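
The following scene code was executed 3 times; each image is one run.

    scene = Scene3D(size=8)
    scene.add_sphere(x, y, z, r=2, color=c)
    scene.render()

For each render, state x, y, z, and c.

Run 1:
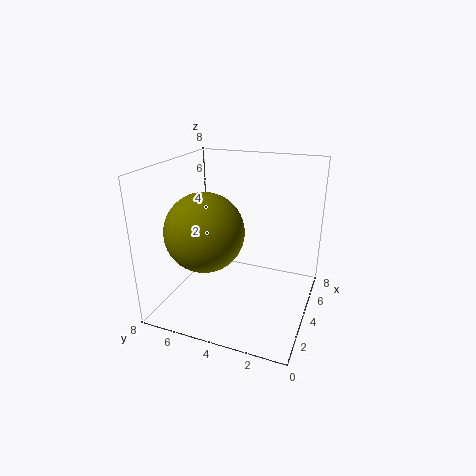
x = 2
y = 5
z = 5
c = 'olive'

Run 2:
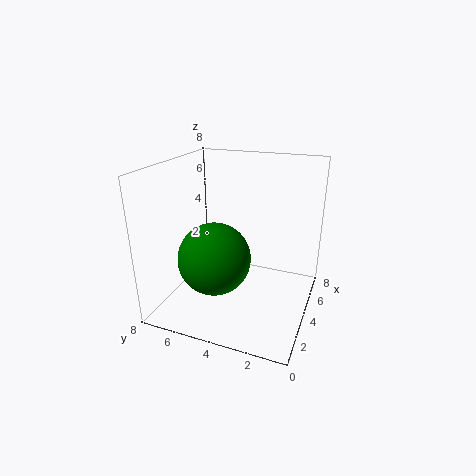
x = 3
y = 5
z = 3
c = 'green'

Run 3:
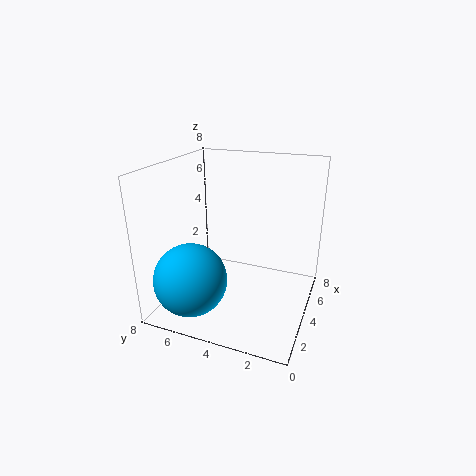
x = 2
y = 6
z = 2
c = 'deepskyblue'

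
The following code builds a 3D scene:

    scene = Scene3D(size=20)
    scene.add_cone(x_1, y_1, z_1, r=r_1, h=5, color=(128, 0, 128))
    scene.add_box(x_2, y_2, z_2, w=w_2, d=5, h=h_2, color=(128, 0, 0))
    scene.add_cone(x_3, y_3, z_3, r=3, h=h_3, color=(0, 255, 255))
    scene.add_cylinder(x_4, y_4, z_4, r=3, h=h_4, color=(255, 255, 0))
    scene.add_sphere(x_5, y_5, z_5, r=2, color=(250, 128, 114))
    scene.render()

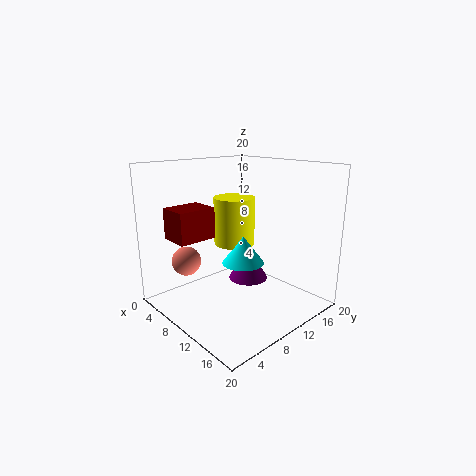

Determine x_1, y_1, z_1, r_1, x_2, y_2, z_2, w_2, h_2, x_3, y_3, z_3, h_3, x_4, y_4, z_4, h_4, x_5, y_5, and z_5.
x_1 = 8, y_1 = 14, z_1 = 2, r_1 = 3, x_2 = 6, y_2 = 1, z_2 = 11, w_2 = 4, h_2 = 4, x_3 = 10, y_3 = 11, z_3 = 6, h_3 = 4, x_4 = 7, y_4 = 12, z_4 = 8, h_4 = 7, x_5 = 6, y_5 = 4, z_5 = 7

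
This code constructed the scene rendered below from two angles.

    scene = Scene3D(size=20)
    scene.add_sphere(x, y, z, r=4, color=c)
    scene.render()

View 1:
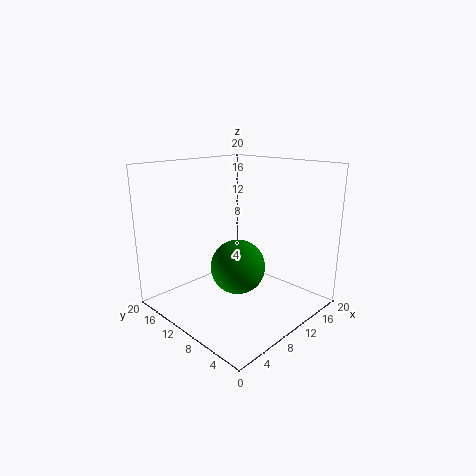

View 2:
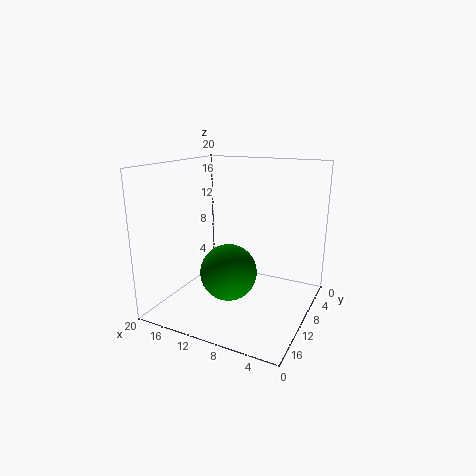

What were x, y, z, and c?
x = 11
y = 11
z = 5
c = 'green'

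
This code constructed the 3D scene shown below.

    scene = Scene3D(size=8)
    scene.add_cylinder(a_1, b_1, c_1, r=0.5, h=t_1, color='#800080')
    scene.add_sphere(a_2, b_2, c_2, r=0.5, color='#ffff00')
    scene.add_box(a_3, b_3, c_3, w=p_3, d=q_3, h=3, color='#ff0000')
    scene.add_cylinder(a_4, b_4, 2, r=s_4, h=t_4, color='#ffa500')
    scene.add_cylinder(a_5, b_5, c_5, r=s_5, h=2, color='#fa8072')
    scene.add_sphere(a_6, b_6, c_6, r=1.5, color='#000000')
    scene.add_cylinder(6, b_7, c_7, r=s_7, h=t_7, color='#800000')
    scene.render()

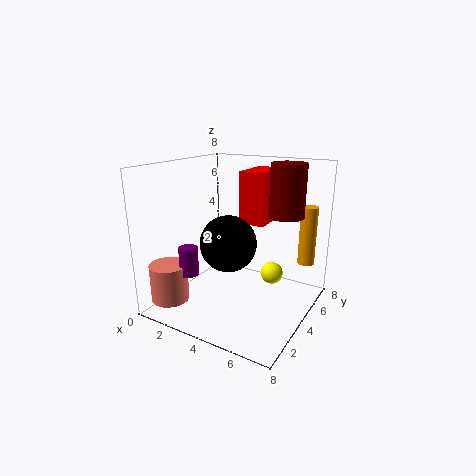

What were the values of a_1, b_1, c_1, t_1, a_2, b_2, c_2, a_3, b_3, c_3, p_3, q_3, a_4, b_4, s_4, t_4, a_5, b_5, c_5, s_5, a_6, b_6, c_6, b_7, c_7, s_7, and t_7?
a_1 = 2.5; b_1 = 1.5; c_1 = 2.5; t_1 = 1.5; a_2 = 7; b_2 = 2; c_2 = 3.5; a_3 = 3.5; b_3 = 5; c_3 = 4.5; p_3 = 1.5; q_3 = 2.5; a_4 = 7; b_4 = 7; s_4 = 0.5; t_4 = 3.5; a_5 = 1.5; b_5 = 1; c_5 = 1; s_5 = 1; a_6 = 4; b_6 = 3; c_6 = 4; b_7 = 6; c_7 = 5; s_7 = 1; t_7 = 3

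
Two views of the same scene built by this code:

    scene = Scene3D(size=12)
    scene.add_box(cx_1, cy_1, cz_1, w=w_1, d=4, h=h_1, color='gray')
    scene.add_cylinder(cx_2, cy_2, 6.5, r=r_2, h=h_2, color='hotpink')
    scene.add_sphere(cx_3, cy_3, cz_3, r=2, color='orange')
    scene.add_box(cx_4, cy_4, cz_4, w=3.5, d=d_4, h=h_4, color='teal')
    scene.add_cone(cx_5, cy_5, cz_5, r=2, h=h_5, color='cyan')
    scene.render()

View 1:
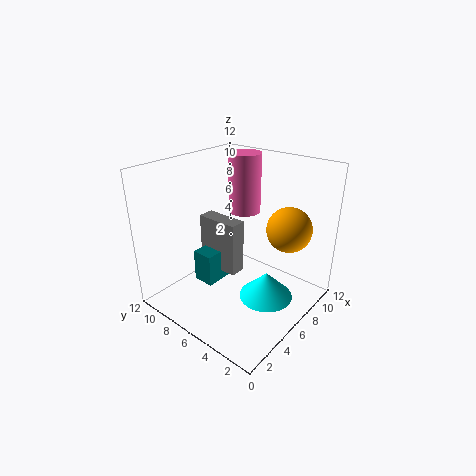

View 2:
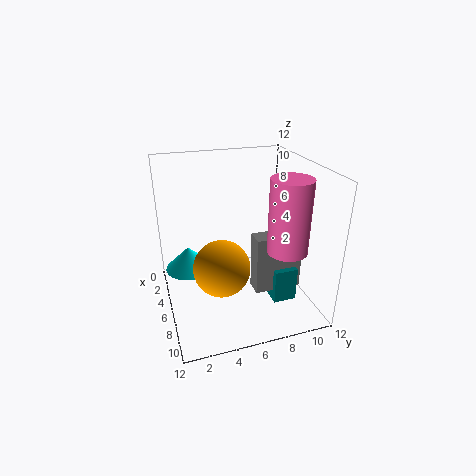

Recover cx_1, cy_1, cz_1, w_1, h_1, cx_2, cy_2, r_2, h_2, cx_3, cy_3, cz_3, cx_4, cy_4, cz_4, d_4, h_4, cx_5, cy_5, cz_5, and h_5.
cx_1 = 6.5
cy_1 = 7
cz_1 = 1.5
w_1 = 1.5
h_1 = 5
cx_2 = 10
cy_2 = 8.5
r_2 = 1.5
h_2 = 5.5
cx_3 = 10
cy_3 = 3.5
cz_3 = 6
cx_4 = 5
cy_4 = 8.5
cz_4 = 0.5
d_4 = 2
h_4 = 3
cx_5 = 4.5
cy_5 = 2
cz_5 = 3
h_5 = 2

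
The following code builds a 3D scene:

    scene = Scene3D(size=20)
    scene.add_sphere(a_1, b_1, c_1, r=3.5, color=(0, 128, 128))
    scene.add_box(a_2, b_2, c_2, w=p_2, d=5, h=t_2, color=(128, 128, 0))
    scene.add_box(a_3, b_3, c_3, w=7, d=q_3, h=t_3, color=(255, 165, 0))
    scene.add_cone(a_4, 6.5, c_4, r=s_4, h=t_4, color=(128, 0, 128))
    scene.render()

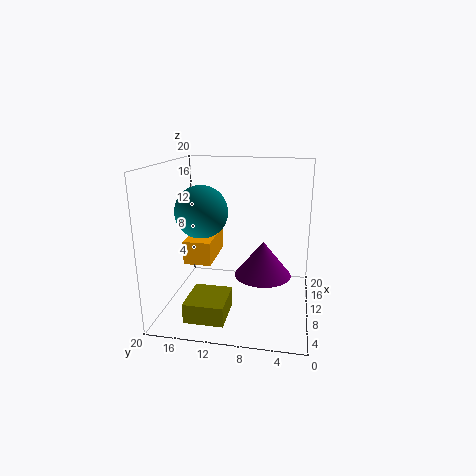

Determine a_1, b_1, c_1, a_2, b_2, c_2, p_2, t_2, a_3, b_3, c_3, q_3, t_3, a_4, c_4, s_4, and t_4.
a_1 = 8, b_1 = 14.5, c_1 = 14, a_2 = 0.5, b_2 = 10, c_2 = 2, p_2 = 5.5, t_2 = 2.5, a_3 = 4.5, b_3 = 12.5, c_3 = 8, q_3 = 3.5, t_3 = 3, a_4 = 10.5, c_4 = 4.5, s_4 = 4, t_4 = 5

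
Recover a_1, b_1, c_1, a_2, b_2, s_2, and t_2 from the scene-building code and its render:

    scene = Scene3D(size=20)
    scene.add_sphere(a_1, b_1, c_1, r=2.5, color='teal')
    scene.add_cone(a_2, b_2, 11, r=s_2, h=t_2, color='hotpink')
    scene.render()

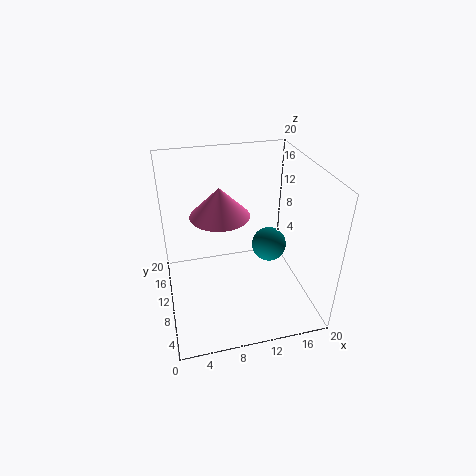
a_1 = 15; b_1 = 11; c_1 = 7.5; a_2 = 8.5; b_2 = 15; s_2 = 4.5; t_2 = 4.5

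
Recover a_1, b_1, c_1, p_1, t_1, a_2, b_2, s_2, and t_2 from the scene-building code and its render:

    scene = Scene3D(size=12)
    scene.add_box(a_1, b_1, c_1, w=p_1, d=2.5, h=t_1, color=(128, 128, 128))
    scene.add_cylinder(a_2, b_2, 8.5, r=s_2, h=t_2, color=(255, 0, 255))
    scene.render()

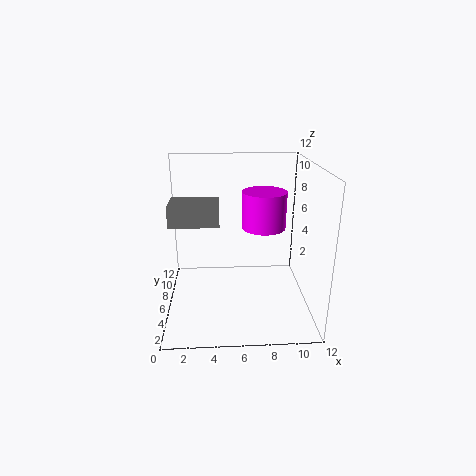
a_1 = 1
b_1 = 2
c_1 = 8.5
p_1 = 3.5
t_1 = 1.5
a_2 = 7.5
b_2 = 2
s_2 = 1.5
t_2 = 2.5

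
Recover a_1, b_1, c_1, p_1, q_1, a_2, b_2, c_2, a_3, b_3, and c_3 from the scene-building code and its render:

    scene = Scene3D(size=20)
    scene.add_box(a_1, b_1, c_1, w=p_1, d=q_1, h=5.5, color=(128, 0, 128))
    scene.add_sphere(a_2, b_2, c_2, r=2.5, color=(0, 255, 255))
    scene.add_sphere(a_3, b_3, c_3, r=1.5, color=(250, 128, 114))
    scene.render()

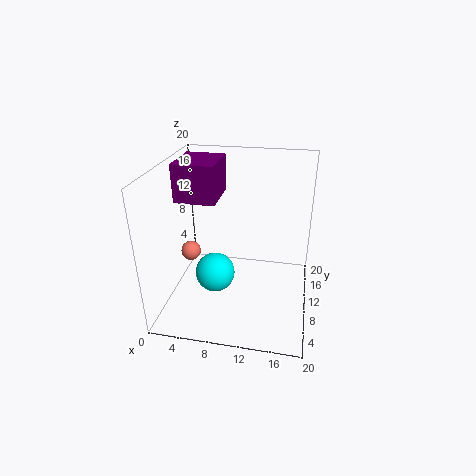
a_1 = 0.5, b_1 = 11, c_1 = 14, p_1 = 6, q_1 = 7, a_2 = 8, b_2 = 5, c_2 = 7.5, a_3 = 2, b_3 = 12.5, c_3 = 5.5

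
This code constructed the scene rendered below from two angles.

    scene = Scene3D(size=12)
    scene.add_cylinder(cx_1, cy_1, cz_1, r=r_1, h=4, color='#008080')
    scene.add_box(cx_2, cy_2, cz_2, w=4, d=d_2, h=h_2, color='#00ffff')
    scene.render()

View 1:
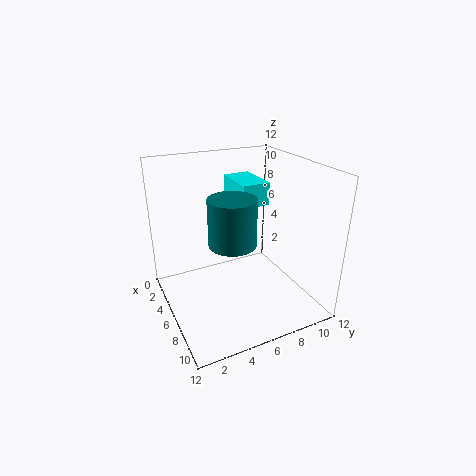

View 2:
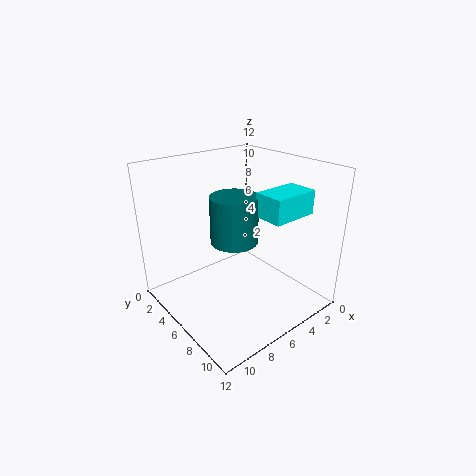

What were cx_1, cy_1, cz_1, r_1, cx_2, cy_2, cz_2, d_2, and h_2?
cx_1 = 6, cy_1 = 5.5, cz_1 = 5.5, r_1 = 2, cx_2 = 1, cy_2 = 7, cz_2 = 8, d_2 = 2.5, h_2 = 2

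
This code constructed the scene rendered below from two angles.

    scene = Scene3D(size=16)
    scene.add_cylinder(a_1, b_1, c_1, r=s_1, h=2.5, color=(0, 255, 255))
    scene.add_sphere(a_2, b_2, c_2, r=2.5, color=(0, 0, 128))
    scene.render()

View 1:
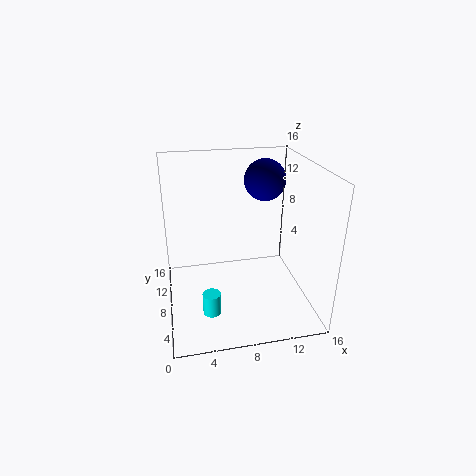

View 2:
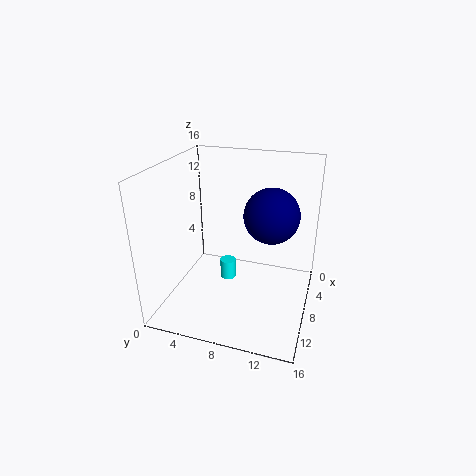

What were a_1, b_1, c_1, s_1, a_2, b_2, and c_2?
a_1 = 4.5; b_1 = 5.5; c_1 = 0.25; s_1 = 1; a_2 = 12.25; b_2 = 12.5; c_2 = 13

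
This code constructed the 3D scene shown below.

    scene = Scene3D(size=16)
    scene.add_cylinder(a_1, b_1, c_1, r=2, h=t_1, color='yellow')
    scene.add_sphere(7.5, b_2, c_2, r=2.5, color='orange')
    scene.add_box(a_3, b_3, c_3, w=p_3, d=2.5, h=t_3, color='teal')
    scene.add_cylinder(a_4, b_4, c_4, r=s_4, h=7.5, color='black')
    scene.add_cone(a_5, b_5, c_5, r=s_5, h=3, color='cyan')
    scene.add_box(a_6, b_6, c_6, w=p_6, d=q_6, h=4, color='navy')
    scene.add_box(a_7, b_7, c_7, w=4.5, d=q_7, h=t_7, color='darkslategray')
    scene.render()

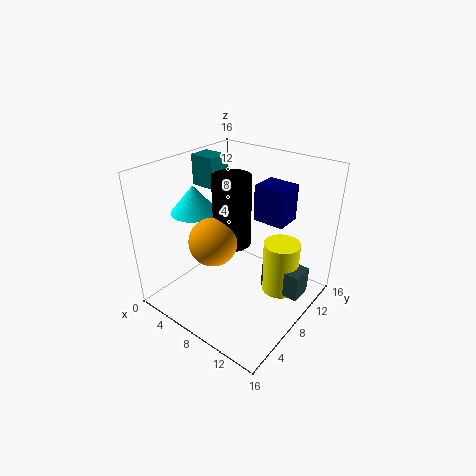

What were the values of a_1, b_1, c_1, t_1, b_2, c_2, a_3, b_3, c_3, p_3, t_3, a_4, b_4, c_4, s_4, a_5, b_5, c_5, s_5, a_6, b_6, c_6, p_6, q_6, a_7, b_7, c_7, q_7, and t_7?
a_1 = 12.5; b_1 = 10; c_1 = 2; t_1 = 6; b_2 = 4.5; c_2 = 9; a_3 = 1; b_3 = 8.5; c_3 = 12.5; p_3 = 3; t_3 = 3.5; a_4 = 8; b_4 = 7; c_4 = 8; s_4 = 2; a_5 = 4; b_5 = 5.5; c_5 = 11; s_5 = 2.5; a_6 = 9; b_6 = 9.5; c_6 = 10; p_6 = 3.5; q_6 = 3; a_7 = 11; b_7 = 8.5; c_7 = 2.5; q_7 = 2.5; t_7 = 3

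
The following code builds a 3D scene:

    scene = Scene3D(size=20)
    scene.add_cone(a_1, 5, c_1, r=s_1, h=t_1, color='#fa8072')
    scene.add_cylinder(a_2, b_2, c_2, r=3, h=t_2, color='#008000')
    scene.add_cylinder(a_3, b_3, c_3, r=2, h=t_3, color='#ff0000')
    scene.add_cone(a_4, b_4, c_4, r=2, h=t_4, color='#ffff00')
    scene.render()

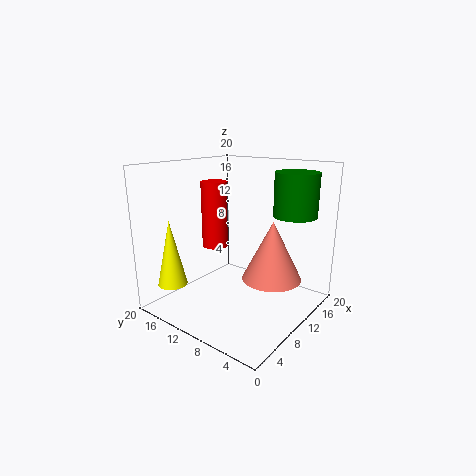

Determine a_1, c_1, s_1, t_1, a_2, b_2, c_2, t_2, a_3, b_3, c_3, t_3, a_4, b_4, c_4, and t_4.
a_1 = 11; c_1 = 5; s_1 = 4; t_1 = 8; a_2 = 15; b_2 = 4; c_2 = 13; t_2 = 6; a_3 = 12; b_3 = 16; c_3 = 7; t_3 = 10; a_4 = 3; b_4 = 16; c_4 = 4; t_4 = 9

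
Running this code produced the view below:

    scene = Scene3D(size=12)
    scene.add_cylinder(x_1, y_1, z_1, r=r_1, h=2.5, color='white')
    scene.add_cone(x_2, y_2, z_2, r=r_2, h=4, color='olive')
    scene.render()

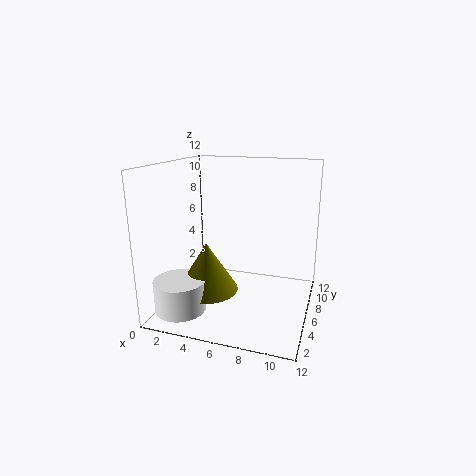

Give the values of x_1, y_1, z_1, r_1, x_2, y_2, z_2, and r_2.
x_1 = 2.5
y_1 = 2
z_1 = 1
r_1 = 2
x_2 = 4
y_2 = 4
z_2 = 2
r_2 = 2.5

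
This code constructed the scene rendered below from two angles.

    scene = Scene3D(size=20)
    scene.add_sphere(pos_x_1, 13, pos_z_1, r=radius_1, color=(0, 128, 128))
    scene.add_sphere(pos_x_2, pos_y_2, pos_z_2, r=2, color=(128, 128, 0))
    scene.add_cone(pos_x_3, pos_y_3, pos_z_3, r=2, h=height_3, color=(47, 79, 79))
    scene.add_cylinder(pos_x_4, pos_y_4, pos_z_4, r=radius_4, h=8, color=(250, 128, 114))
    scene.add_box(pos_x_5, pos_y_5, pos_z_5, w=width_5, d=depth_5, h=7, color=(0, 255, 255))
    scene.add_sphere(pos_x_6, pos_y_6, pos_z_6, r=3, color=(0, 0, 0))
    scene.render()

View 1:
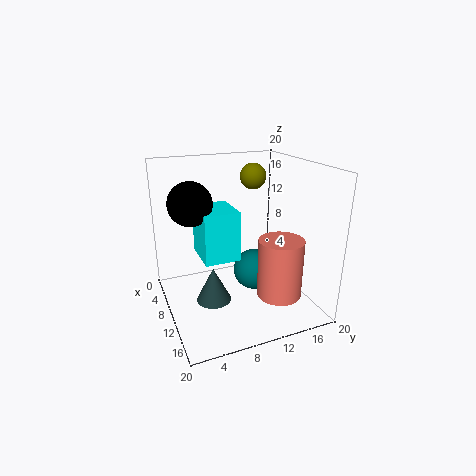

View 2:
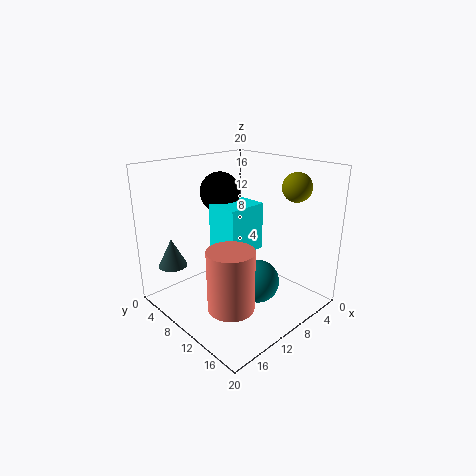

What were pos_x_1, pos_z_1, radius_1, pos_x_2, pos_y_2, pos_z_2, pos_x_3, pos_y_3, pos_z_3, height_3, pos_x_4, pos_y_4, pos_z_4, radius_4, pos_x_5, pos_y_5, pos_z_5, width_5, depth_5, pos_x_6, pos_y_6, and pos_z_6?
pos_x_1 = 9
pos_z_1 = 4
radius_1 = 3
pos_x_2 = 4
pos_y_2 = 15
pos_z_2 = 17
pos_x_3 = 17
pos_y_3 = 4
pos_z_3 = 6
height_3 = 4
pos_x_4 = 15
pos_y_4 = 14
pos_z_4 = 3
radius_4 = 3
pos_x_5 = 5
pos_y_5 = 5
pos_z_5 = 7
width_5 = 6
depth_5 = 5
pos_x_6 = 8
pos_y_6 = 4
pos_z_6 = 15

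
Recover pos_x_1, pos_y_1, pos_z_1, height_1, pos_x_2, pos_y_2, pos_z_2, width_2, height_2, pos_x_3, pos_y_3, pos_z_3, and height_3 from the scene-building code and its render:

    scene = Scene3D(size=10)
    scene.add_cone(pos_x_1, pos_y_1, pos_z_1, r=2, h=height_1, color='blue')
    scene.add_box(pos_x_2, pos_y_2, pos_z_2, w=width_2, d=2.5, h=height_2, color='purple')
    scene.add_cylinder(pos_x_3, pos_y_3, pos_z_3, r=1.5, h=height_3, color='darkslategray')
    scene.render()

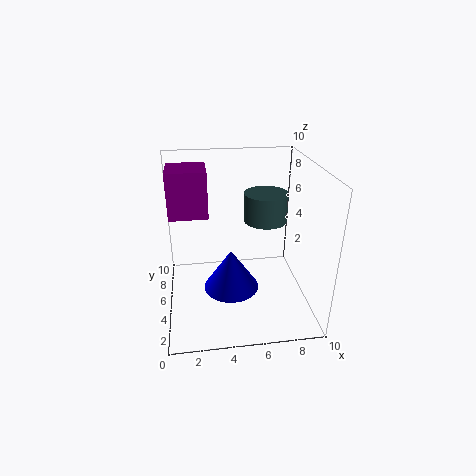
pos_x_1 = 4.5
pos_y_1 = 5
pos_z_1 = 1
height_1 = 3
pos_x_2 = 0.5
pos_y_2 = 4
pos_z_2 = 7
width_2 = 2.5
height_2 = 3
pos_x_3 = 7
pos_y_3 = 5.5
pos_z_3 = 6
height_3 = 2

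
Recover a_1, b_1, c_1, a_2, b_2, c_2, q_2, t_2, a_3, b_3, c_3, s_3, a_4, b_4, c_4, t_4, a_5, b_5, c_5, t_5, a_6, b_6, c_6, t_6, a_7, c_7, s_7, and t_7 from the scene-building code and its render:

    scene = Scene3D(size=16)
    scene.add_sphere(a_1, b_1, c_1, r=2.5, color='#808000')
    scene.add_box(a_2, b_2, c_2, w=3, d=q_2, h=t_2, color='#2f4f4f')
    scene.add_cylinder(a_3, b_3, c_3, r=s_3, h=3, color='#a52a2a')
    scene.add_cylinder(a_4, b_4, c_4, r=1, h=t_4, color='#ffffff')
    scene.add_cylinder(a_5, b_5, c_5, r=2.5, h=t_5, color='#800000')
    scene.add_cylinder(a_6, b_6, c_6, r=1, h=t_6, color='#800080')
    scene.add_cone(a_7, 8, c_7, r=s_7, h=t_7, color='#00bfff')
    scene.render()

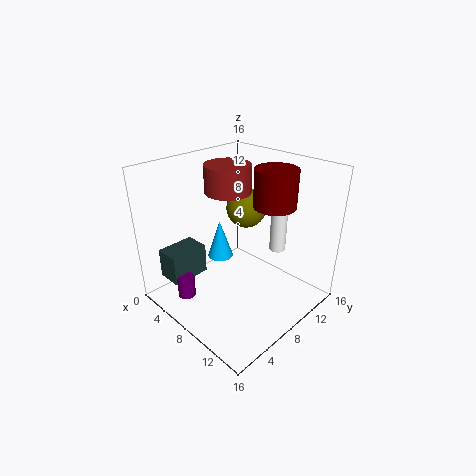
a_1 = 4.5, b_1 = 13, c_1 = 9, a_2 = 1, b_2 = 2, c_2 = 2.5, q_2 = 4.5, t_2 = 3.5, a_3 = 6.5, b_3 = 8, c_3 = 13, s_3 = 2.5, a_4 = 9, b_4 = 14, c_4 = 4.5, t_4 = 7, a_5 = 9, b_5 = 13, c_5 = 10.5, t_5 = 4.5, a_6 = 4.5, b_6 = 3, c_6 = 1, t_6 = 2.5, a_7 = 5, c_7 = 4.5, s_7 = 1.5, t_7 = 4.5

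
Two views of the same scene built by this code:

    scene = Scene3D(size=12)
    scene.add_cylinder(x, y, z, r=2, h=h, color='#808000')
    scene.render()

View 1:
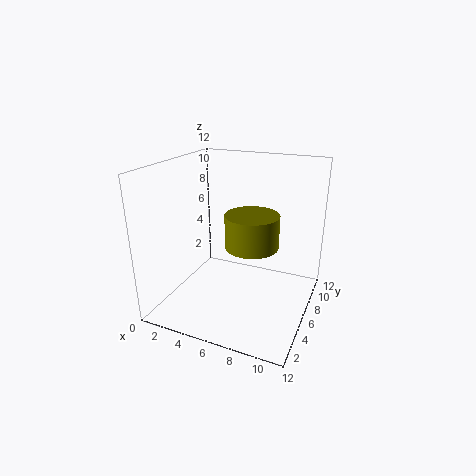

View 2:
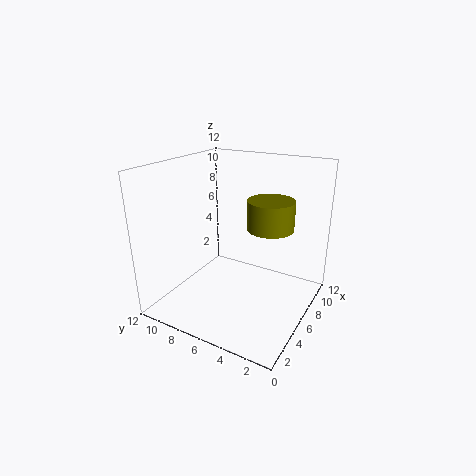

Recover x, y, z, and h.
x = 8
y = 4
z = 6.5
h = 2.5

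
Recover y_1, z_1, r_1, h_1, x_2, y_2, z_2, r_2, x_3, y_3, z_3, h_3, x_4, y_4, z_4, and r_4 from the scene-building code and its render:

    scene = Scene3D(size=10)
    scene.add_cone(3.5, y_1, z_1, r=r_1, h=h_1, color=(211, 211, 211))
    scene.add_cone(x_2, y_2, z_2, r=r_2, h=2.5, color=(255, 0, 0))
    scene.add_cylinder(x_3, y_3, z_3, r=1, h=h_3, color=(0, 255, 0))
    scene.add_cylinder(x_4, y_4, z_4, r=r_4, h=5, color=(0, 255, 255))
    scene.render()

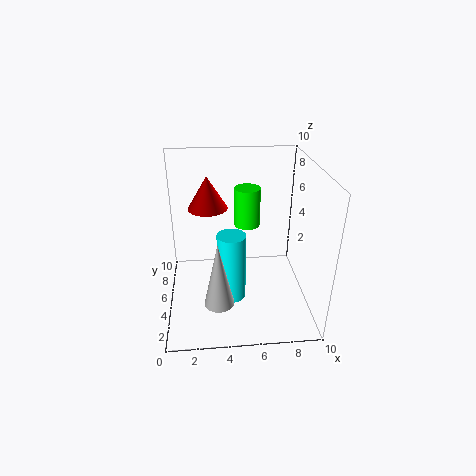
y_1 = 2.5, z_1 = 1.5, r_1 = 1, h_1 = 4.5, x_2 = 3, y_2 = 8, z_2 = 6, r_2 = 1.5, x_3 = 6, y_3 = 8, z_3 = 4.5, h_3 = 3, x_4 = 4.5, y_4 = 4.5, z_4 = 0.5, r_4 = 1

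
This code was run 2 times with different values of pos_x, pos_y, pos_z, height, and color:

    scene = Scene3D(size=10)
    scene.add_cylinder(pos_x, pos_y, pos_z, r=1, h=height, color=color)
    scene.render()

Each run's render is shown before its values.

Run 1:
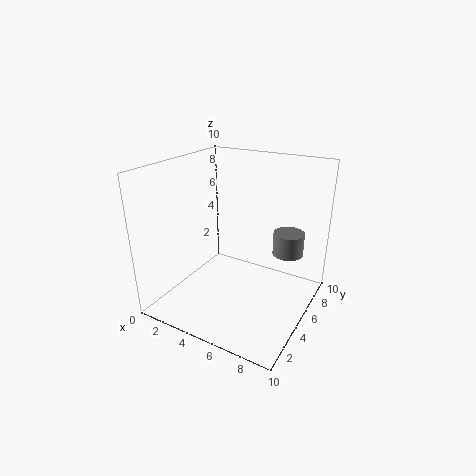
pos_x = 8.5; pos_y = 5.5; pos_z = 4.5; height = 1.5; color = 'gray'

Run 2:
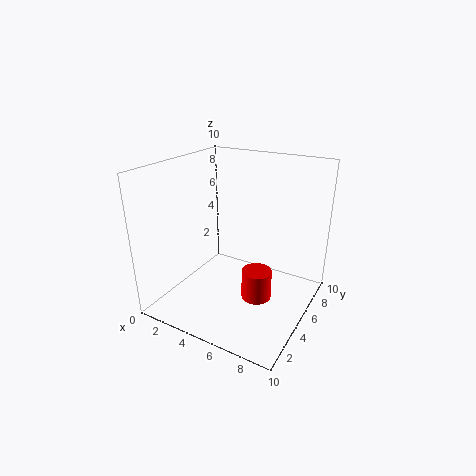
pos_x = 7; pos_y = 4; pos_z = 1.5; height = 2; color = 'red'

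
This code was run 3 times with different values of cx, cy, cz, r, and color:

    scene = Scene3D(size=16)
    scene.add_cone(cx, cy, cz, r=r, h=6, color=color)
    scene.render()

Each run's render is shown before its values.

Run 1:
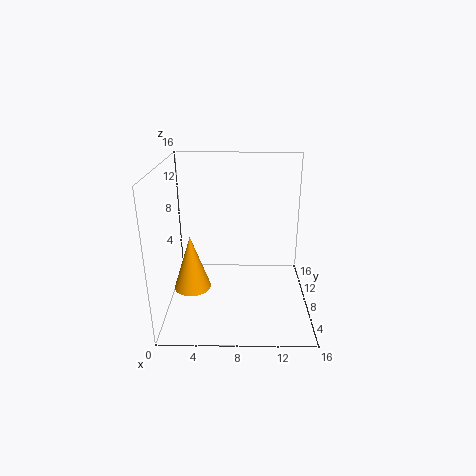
cx = 3; cy = 6; cz = 3; r = 2; color = 'orange'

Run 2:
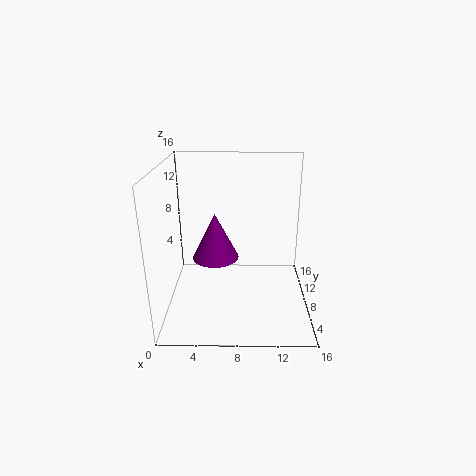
cx = 5; cy = 13; cz = 3; r = 3; color = 'purple'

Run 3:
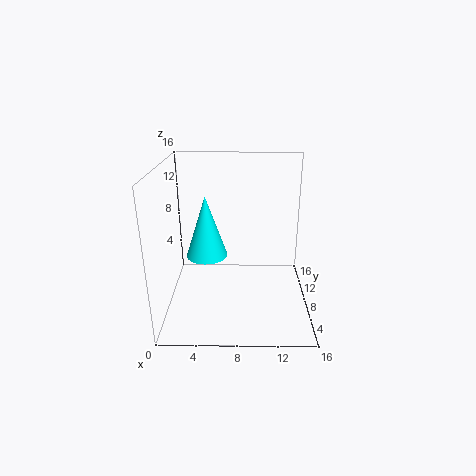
cx = 5; cy = 4; cz = 8; r = 2; color = 'cyan'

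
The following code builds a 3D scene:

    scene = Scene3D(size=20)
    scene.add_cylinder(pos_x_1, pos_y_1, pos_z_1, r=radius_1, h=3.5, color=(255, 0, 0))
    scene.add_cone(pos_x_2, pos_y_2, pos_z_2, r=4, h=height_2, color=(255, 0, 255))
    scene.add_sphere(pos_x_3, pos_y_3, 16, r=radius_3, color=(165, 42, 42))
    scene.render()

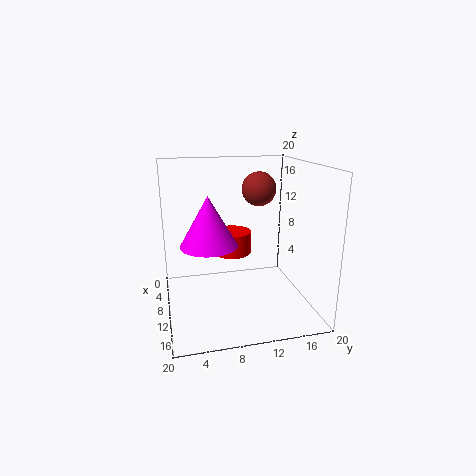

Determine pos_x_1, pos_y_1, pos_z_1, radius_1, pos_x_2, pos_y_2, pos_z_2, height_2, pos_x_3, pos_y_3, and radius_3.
pos_x_1 = 4, pos_y_1 = 10.5, pos_z_1 = 5.5, radius_1 = 3, pos_x_2 = 9.5, pos_y_2 = 6, pos_z_2 = 9, height_2 = 7, pos_x_3 = 6.5, pos_y_3 = 14, radius_3 = 2.5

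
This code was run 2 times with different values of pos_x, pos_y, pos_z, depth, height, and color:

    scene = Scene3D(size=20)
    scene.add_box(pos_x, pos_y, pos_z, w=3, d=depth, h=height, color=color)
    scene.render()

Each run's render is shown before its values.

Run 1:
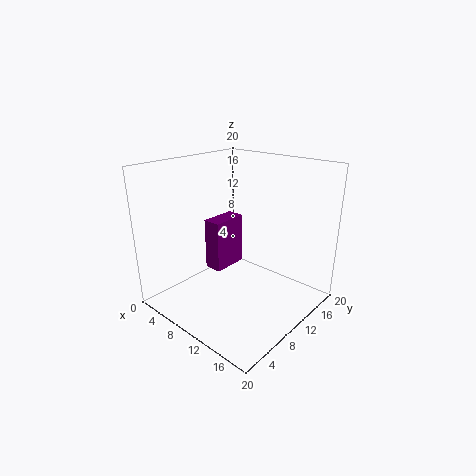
pos_x = 0.5
pos_y = 12.5
pos_z = 1
depth = 6
height = 8.5
color = 'purple'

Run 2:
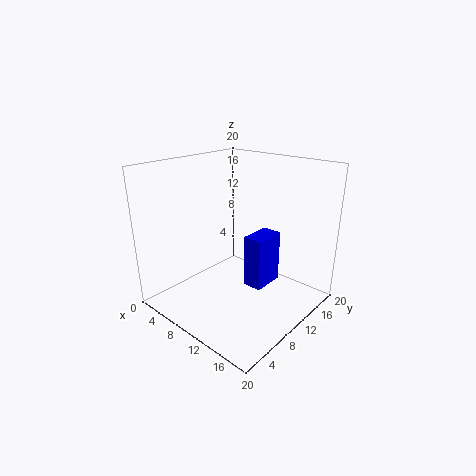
pos_x = 9
pos_y = 12.5
pos_z = 1
depth = 5
height = 8
color = 'blue'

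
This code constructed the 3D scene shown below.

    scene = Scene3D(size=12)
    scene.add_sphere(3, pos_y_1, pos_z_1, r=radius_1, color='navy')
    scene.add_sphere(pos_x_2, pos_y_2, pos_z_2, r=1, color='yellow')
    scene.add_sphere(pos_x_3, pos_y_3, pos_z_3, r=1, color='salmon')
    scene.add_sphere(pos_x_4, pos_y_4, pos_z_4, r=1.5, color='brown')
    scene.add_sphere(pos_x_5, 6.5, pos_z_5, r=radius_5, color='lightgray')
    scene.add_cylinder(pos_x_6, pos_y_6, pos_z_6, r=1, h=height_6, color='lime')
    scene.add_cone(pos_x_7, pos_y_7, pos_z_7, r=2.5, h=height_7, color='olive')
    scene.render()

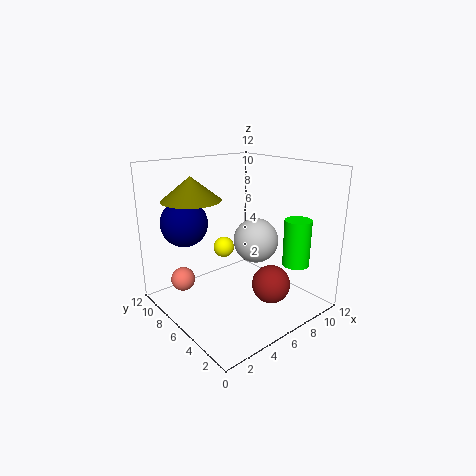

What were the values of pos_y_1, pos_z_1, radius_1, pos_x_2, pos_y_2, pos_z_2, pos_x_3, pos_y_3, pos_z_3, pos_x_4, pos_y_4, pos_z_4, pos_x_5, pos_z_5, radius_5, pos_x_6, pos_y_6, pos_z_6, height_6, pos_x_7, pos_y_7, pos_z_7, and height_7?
pos_y_1 = 9.5, pos_z_1 = 7, radius_1 = 2, pos_x_2 = 7.5, pos_y_2 = 10, pos_z_2 = 3.5, pos_x_3 = 2, pos_y_3 = 8.5, pos_z_3 = 2.5, pos_x_4 = 6.5, pos_y_4 = 2.5, pos_z_4 = 3, pos_x_5 = 8.5, pos_z_5 = 5, radius_5 = 2, pos_x_6 = 7.5, pos_y_6 = 1, pos_z_6 = 5, height_6 = 3.5, pos_x_7 = 3.5, pos_y_7 = 9, pos_z_7 = 9, height_7 = 2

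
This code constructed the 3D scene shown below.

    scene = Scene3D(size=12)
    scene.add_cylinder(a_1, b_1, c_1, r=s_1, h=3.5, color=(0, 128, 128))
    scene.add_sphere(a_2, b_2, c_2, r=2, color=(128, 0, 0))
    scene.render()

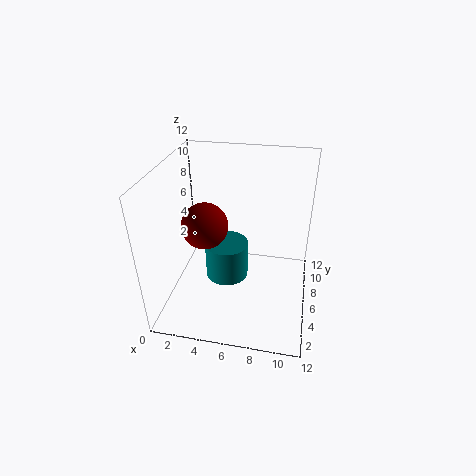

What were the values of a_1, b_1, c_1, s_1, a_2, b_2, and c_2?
a_1 = 4.5, b_1 = 8, c_1 = 0.5, s_1 = 2, a_2 = 3, b_2 = 6.5, c_2 = 6.5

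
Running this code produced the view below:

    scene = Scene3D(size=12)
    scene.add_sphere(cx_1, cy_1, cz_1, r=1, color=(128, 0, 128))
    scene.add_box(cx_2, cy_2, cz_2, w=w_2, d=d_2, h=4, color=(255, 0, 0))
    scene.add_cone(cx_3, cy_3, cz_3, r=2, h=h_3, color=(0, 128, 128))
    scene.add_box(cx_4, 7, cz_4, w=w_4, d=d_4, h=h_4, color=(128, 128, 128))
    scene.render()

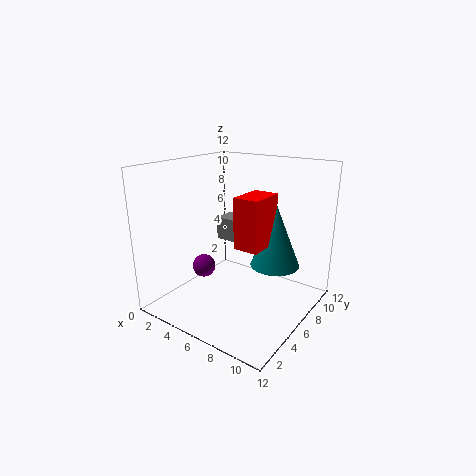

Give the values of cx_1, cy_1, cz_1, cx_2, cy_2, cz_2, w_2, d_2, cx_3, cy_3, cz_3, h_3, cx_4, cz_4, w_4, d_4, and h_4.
cx_1 = 3, cy_1 = 5, cz_1 = 3, cx_2 = 7, cy_2 = 4, cz_2 = 6, w_2 = 2, d_2 = 3, cx_3 = 9, cy_3 = 7, cz_3 = 4, h_3 = 5, cx_4 = 3, cz_4 = 5, w_4 = 3, d_4 = 2, h_4 = 2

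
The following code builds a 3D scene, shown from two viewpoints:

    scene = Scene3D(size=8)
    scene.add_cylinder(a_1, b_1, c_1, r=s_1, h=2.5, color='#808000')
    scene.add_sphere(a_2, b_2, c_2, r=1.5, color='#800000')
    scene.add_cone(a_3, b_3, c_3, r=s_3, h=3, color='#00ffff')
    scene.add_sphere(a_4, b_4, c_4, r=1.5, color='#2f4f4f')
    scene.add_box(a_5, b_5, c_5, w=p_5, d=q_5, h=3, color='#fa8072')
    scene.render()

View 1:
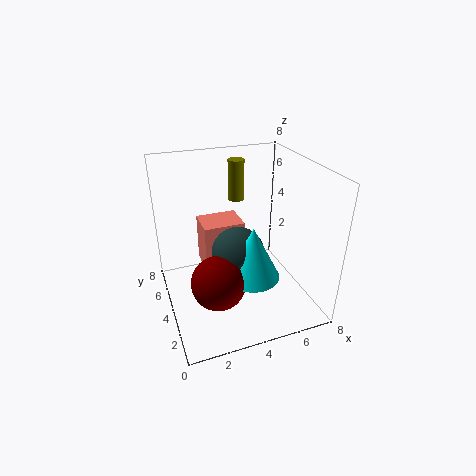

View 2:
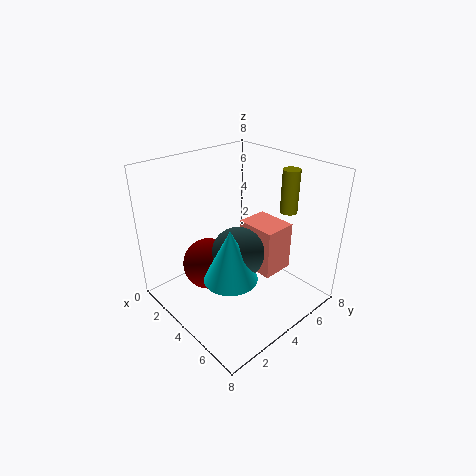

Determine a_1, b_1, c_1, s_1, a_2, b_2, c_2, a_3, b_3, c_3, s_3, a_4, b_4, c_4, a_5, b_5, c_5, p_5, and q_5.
a_1 = 5
b_1 = 7
c_1 = 5
s_1 = 0.5
a_2 = 2.5
b_2 = 3
c_2 = 2
a_3 = 4.5
b_3 = 3
c_3 = 2
s_3 = 1.5
a_4 = 4
b_4 = 4
c_4 = 3
a_5 = 2.5
b_5 = 5.5
c_5 = 1
p_5 = 2.5
q_5 = 2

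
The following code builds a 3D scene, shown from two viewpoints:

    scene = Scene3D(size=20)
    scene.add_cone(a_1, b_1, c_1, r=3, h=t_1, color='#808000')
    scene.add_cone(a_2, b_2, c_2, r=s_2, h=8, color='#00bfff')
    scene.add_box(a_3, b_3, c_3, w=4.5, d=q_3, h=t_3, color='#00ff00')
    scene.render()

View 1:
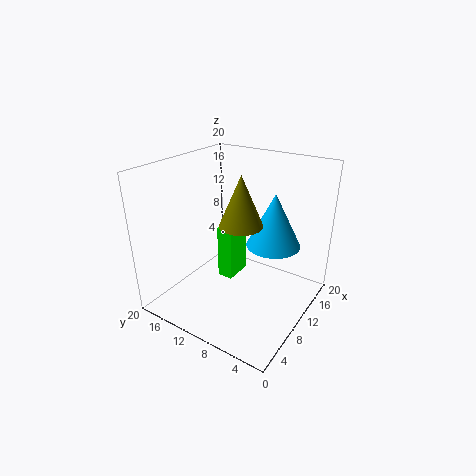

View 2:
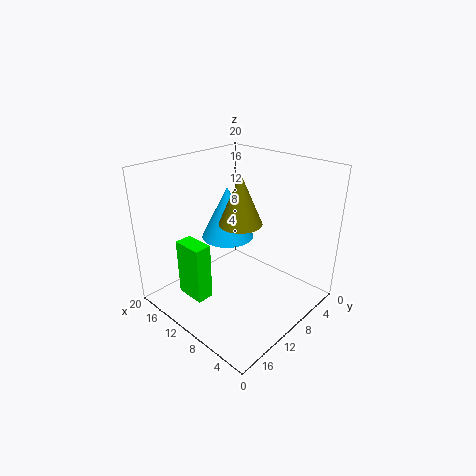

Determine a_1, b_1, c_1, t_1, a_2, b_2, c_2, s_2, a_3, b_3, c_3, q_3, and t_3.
a_1 = 10, b_1 = 9.5, c_1 = 12, t_1 = 7, a_2 = 15, b_2 = 7, c_2 = 7.5, s_2 = 4, a_3 = 12.5, b_3 = 13, c_3 = 0.5, q_3 = 2.5, t_3 = 8.5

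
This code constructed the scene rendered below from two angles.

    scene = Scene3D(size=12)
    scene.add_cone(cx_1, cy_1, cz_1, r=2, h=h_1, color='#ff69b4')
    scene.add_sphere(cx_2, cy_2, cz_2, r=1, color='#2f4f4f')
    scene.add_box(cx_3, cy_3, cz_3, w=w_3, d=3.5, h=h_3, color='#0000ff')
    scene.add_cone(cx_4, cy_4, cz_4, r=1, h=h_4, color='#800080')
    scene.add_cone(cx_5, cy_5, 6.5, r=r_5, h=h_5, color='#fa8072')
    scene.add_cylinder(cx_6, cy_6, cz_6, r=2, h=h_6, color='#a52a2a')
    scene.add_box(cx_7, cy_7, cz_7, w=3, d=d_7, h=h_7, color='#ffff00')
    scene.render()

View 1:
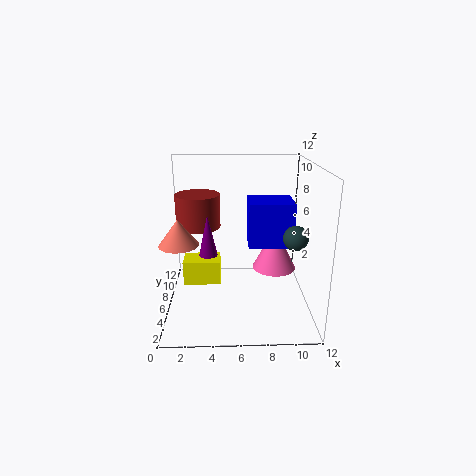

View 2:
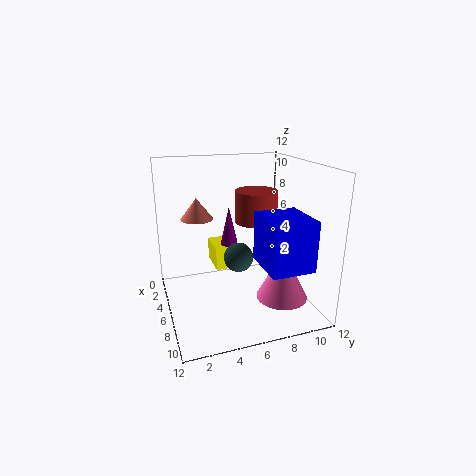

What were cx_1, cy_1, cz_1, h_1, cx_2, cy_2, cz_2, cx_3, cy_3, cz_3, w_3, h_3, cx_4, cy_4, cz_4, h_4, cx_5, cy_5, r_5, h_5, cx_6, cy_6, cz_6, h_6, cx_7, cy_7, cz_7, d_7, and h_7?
cx_1 = 9.5
cy_1 = 8.5
cz_1 = 2
h_1 = 4
cx_2 = 10.5
cy_2 = 4.5
cz_2 = 6.5
cx_3 = 7
cy_3 = 7
cz_3 = 4.5
w_3 = 4
h_3 = 4
cx_4 = 3.5
cy_4 = 6
cz_4 = 3.5
h_4 = 4.5
cx_5 = 1.5
cy_5 = 3.5
r_5 = 1.5
h_5 = 2
cx_6 = 2.5
cy_6 = 9
cz_6 = 6
h_6 = 3
cx_7 = 1.5
cy_7 = 4.5
cz_7 = 2.5
d_7 = 2
h_7 = 2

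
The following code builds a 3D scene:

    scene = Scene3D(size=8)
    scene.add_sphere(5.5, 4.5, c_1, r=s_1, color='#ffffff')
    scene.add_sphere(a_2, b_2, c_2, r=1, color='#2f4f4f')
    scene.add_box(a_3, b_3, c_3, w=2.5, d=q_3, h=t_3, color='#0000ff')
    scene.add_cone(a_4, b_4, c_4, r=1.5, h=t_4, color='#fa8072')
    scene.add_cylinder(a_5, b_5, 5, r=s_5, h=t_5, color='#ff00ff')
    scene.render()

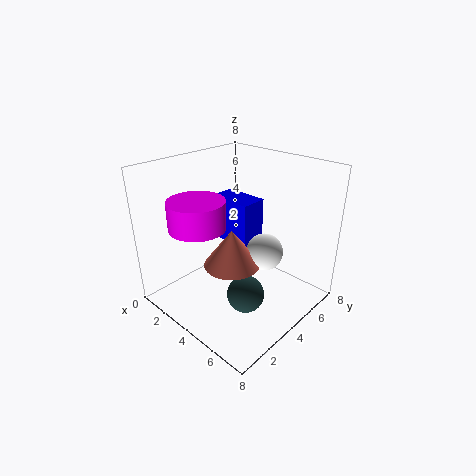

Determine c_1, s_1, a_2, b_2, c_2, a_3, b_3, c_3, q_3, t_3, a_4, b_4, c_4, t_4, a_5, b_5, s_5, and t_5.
c_1 = 3.5, s_1 = 1, a_2 = 5.5, b_2 = 3, c_2 = 1.5, a_3 = 2, b_3 = 4, c_3 = 3.5, q_3 = 1.5, t_3 = 2.5, a_4 = 4.5, b_4 = 3, c_4 = 3, t_4 = 2, a_5 = 3, b_5 = 2, s_5 = 1.5, t_5 = 1.5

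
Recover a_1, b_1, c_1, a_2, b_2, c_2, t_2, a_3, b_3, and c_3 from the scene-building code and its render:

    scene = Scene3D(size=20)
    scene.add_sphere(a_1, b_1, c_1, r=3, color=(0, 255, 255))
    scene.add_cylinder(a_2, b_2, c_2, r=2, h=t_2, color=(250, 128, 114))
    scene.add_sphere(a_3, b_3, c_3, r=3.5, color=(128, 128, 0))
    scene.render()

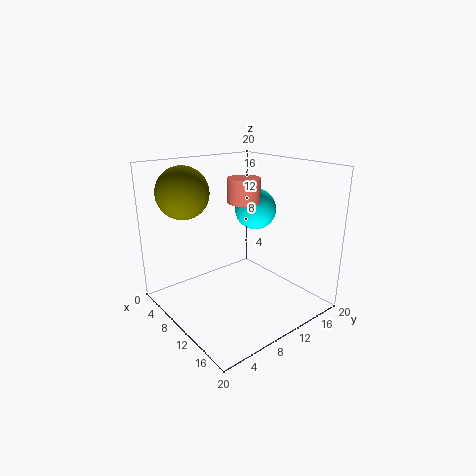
a_1 = 8.5; b_1 = 14.5; c_1 = 13; a_2 = 13; b_2 = 8.5; c_2 = 16; t_2 = 3; a_3 = 6; b_3 = 4; c_3 = 16.5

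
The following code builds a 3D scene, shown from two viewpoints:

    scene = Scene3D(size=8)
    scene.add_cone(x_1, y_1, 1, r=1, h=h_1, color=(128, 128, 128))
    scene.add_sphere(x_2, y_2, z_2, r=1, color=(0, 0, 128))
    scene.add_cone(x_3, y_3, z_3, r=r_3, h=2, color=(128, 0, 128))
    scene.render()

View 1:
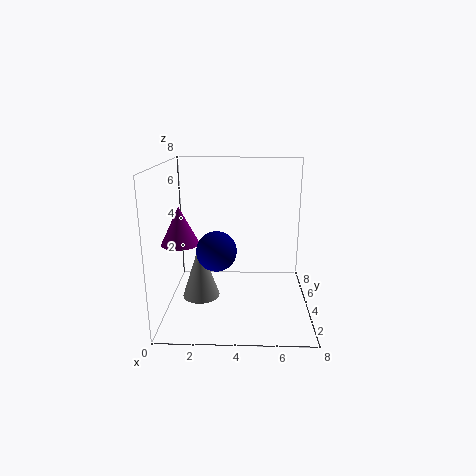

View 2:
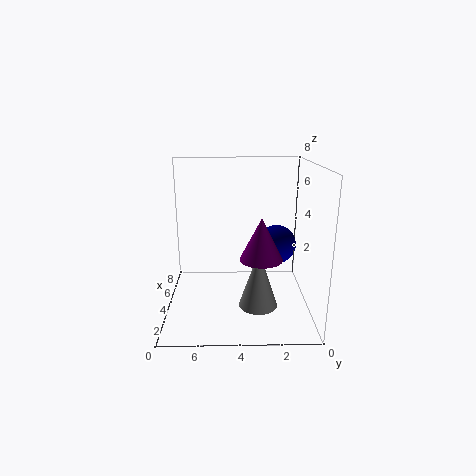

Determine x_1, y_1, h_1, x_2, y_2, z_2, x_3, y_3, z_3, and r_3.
x_1 = 2; y_1 = 3; h_1 = 3; x_2 = 3; y_2 = 2; z_2 = 4; x_3 = 1; y_3 = 3; z_3 = 4; r_3 = 1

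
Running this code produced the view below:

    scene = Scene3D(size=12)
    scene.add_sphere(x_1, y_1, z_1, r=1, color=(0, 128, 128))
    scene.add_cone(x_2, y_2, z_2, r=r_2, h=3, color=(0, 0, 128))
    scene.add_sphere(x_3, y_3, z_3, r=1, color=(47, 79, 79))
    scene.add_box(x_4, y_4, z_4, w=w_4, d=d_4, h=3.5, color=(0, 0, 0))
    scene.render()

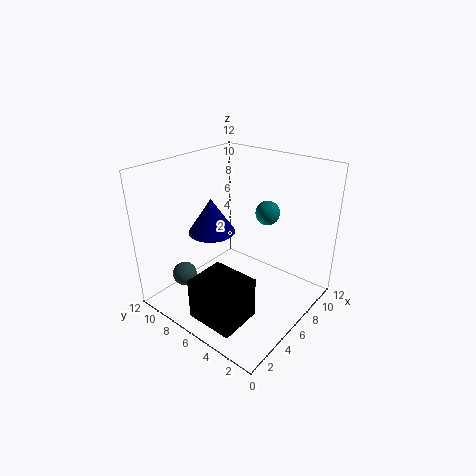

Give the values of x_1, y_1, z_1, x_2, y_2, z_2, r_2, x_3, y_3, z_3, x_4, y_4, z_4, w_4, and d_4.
x_1 = 8
y_1 = 4.5
z_1 = 8
x_2 = 5.5
y_2 = 8.5
z_2 = 6
r_2 = 2
x_3 = 2.5
y_3 = 9
z_3 = 3
x_4 = 1
y_4 = 3
z_4 = 0.5
w_4 = 3.5
d_4 = 4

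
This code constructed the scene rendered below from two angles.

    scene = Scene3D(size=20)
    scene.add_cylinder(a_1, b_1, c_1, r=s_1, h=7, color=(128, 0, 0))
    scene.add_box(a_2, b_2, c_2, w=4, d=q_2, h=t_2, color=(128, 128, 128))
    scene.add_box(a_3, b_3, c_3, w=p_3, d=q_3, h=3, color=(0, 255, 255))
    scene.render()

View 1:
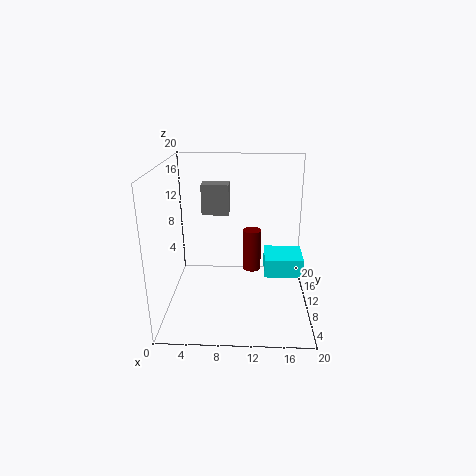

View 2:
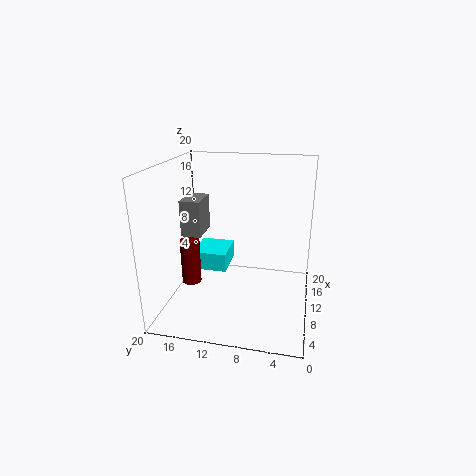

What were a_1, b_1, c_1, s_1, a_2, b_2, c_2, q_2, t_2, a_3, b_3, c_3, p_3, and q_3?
a_1 = 12; b_1 = 18; c_1 = 1; s_1 = 1.5; a_2 = 4.5; b_2 = 13.5; c_2 = 12; q_2 = 2.5; t_2 = 4.5; a_3 = 14; b_3 = 13; c_3 = 2; p_3 = 6; q_3 = 5.5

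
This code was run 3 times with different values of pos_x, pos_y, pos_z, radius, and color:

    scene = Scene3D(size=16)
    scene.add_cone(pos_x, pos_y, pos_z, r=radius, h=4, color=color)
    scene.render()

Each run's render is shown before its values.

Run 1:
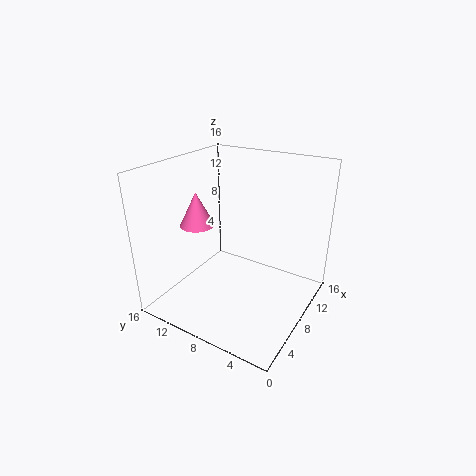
pos_x = 7.5; pos_y = 13.25; pos_z = 8.5; radius = 2; color = 'hotpink'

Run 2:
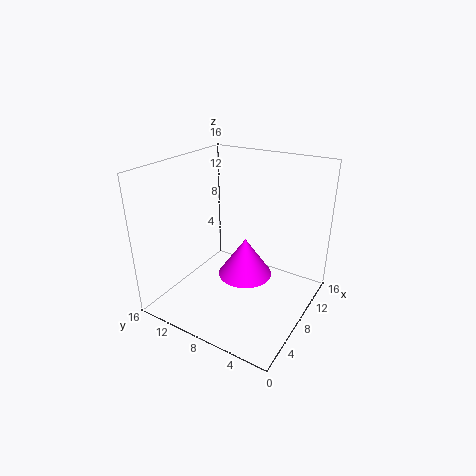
pos_x = 5.75; pos_y = 5.75; pos_z = 5.5; radius = 2.75; color = 'magenta'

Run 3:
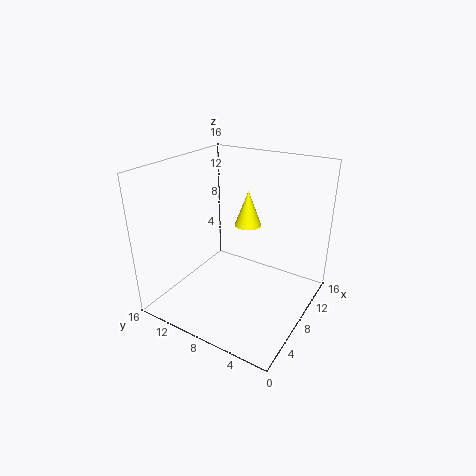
pos_x = 9.75; pos_y = 7.75; pos_z = 9; radius = 1.5; color = 'yellow'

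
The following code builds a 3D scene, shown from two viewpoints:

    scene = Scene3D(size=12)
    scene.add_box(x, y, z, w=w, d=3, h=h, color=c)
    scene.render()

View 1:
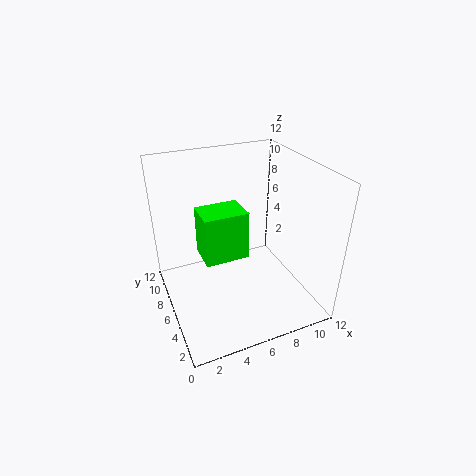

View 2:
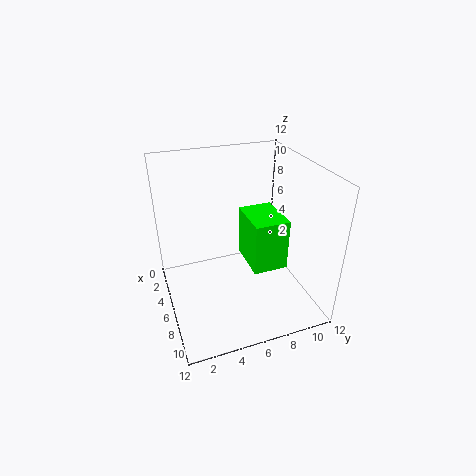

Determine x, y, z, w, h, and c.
x = 3.5
y = 7
z = 3
w = 4
h = 4.5
c = 'lime'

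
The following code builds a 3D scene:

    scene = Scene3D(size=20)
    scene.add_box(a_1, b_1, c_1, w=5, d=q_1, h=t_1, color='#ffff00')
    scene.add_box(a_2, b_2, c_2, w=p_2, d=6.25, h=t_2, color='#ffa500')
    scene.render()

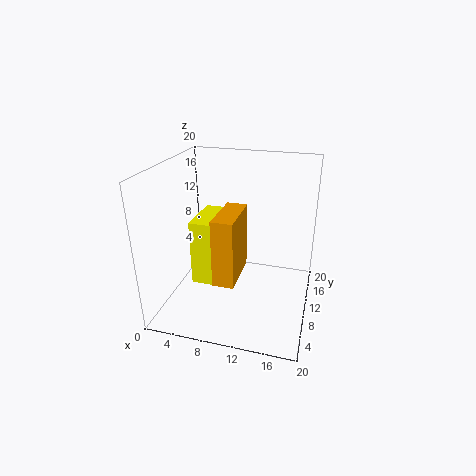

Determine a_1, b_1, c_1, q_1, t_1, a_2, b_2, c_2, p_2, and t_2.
a_1 = 5.25; b_1 = 4.5; c_1 = 5.5; q_1 = 6.5; t_1 = 8.5; a_2 = 9.5; b_2 = 0.75; c_2 = 8.25; p_2 = 2.5; t_2 = 8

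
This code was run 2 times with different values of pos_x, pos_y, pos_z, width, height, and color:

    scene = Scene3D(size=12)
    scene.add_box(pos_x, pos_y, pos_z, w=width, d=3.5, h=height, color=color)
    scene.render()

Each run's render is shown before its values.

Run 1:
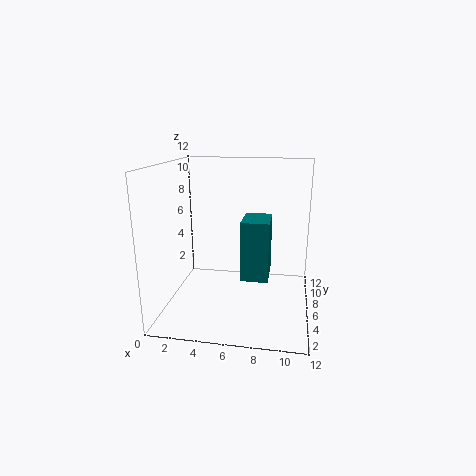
pos_x = 6; pos_y = 7; pos_z = 1.5; width = 2.5; height = 5.5; color = 'teal'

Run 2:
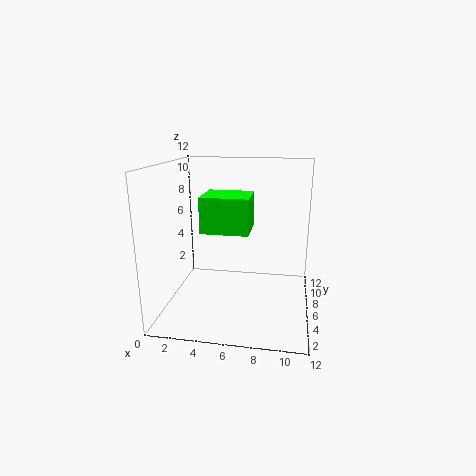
pos_x = 3; pos_y = 5; pos_z = 6.5; width = 4; height = 3; color = 'lime'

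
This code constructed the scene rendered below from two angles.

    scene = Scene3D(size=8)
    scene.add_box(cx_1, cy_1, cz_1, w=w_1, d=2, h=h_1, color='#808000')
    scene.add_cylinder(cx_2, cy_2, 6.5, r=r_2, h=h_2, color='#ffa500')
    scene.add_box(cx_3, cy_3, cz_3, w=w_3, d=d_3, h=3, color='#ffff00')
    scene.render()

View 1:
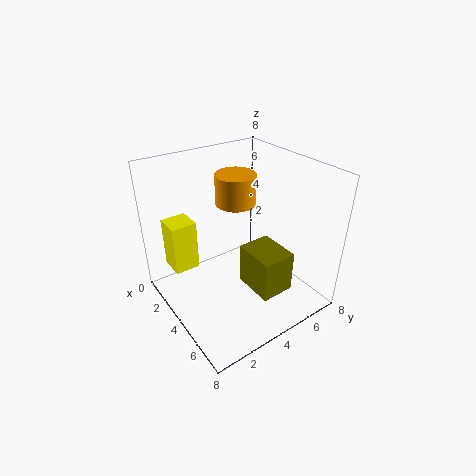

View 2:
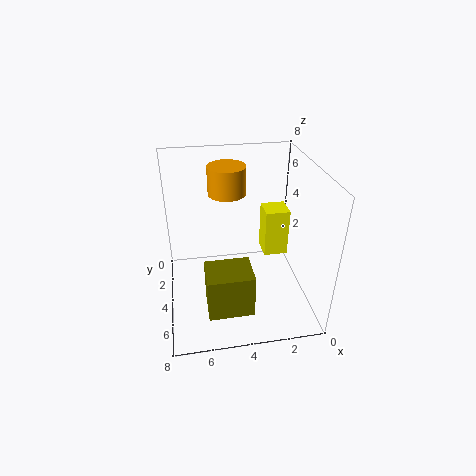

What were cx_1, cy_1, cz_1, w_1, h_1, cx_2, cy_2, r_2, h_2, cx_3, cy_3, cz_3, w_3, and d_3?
cx_1 = 3.5
cy_1 = 4.5
cz_1 = 0.5
w_1 = 2.5
h_1 = 2.5
cx_2 = 4.5
cy_2 = 3.5
r_2 = 1
h_2 = 1.5
cx_3 = 0.5
cy_3 = 1
cz_3 = 1.5
w_3 = 1.5
d_3 = 1.5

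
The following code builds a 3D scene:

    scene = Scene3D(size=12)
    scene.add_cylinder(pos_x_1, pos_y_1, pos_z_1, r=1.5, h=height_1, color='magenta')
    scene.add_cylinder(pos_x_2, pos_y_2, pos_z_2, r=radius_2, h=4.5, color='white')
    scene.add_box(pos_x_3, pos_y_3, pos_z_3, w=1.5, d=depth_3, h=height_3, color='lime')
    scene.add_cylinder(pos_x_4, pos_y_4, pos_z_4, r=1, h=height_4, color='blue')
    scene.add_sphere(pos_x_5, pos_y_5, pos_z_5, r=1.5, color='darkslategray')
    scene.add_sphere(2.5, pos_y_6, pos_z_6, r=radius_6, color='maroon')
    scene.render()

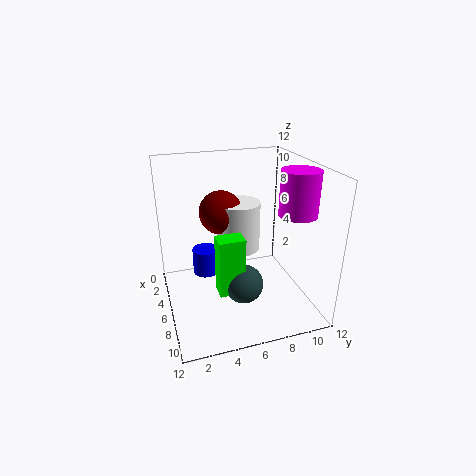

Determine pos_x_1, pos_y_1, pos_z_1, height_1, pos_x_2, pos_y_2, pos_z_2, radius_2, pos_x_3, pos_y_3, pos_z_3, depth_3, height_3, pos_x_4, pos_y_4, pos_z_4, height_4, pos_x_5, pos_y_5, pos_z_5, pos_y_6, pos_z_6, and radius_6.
pos_x_1 = 8.5; pos_y_1 = 10; pos_z_1 = 8.5; height_1 = 3.5; pos_x_2 = 3; pos_y_2 = 7; pos_z_2 = 3.5; radius_2 = 2; pos_x_3 = 8; pos_y_3 = 3.5; pos_z_3 = 3; depth_3 = 2; height_3 = 4.5; pos_x_4 = 7; pos_y_4 = 3; pos_z_4 = 4; height_4 = 2; pos_x_5 = 9; pos_y_5 = 5.5; pos_z_5 = 3.5; pos_y_6 = 5.5; pos_z_6 = 7; radius_6 = 2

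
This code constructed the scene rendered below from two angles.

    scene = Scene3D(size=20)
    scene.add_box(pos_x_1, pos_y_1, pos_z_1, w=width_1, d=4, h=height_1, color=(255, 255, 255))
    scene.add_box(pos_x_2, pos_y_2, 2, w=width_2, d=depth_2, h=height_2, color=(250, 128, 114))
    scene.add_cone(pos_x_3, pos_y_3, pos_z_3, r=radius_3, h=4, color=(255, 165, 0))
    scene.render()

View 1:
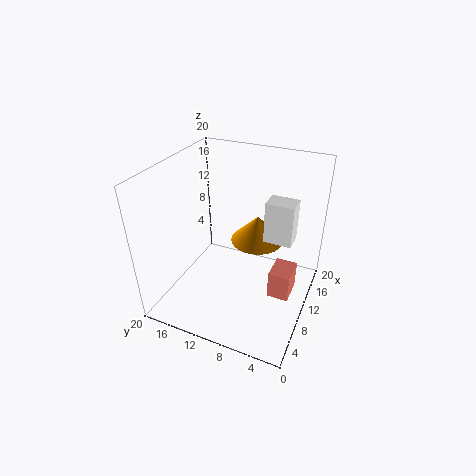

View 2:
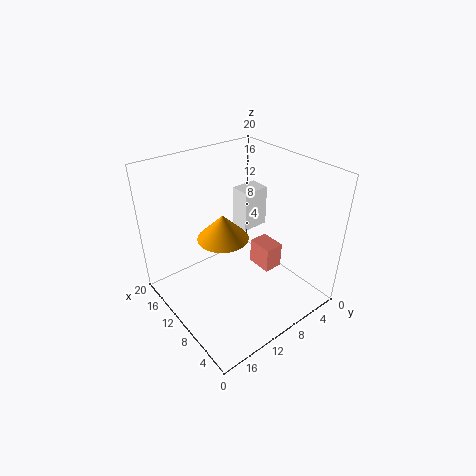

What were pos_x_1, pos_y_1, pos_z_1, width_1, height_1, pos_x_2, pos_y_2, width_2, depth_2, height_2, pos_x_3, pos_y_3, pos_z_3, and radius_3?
pos_x_1 = 12
pos_y_1 = 3
pos_z_1 = 9
width_1 = 3
height_1 = 6
pos_x_2 = 9
pos_y_2 = 2
width_2 = 4
depth_2 = 3
height_2 = 4
pos_x_3 = 15
pos_y_3 = 9
pos_z_3 = 7
radius_3 = 4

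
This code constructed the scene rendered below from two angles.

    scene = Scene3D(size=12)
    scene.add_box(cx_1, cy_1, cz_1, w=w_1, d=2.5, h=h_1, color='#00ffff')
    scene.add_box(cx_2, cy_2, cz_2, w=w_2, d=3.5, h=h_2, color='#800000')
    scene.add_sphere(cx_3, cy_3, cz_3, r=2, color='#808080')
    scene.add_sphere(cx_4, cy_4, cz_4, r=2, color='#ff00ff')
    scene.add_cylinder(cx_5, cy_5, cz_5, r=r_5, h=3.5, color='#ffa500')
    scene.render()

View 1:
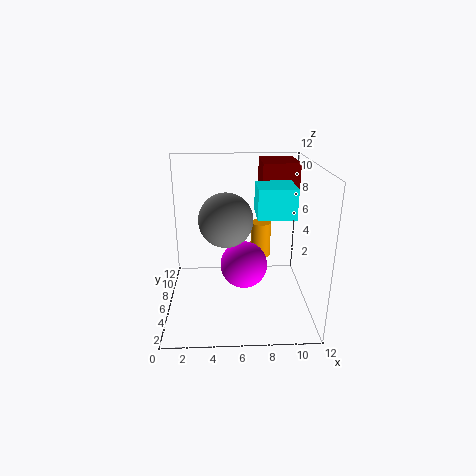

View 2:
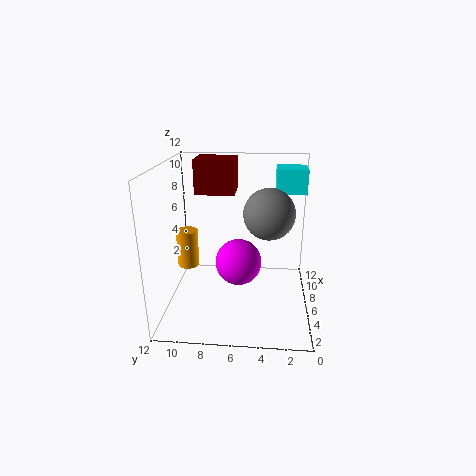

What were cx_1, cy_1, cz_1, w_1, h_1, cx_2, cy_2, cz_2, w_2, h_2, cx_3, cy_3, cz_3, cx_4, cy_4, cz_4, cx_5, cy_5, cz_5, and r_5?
cx_1 = 7; cy_1 = 0.5; cz_1 = 9.5; w_1 = 2.5; h_1 = 2; cx_2 = 8; cy_2 = 6.5; cz_2 = 9; w_2 = 3; h_2 = 3; cx_3 = 5; cy_3 = 3.5; cz_3 = 8.5; cx_4 = 6.5; cy_4 = 6; cz_4 = 3.5; cx_5 = 8.5; cy_5 = 11; cz_5 = 2; r_5 = 1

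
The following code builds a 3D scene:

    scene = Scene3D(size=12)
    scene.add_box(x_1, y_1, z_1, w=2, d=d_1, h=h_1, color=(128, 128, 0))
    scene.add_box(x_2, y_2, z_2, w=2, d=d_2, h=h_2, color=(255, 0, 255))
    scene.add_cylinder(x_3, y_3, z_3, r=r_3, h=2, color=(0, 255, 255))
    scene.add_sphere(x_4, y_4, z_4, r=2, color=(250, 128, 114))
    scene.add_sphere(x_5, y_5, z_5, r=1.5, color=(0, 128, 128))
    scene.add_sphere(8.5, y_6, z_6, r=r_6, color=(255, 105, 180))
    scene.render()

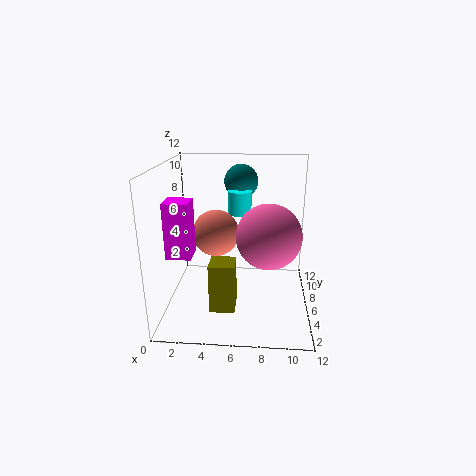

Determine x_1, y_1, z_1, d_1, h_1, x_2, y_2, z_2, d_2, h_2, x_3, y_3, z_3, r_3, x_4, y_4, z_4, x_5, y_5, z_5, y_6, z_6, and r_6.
x_1 = 4
y_1 = 2.5
z_1 = 1
d_1 = 2
h_1 = 4
x_2 = 0.5
y_2 = 3.5
z_2 = 5
d_2 = 2
h_2 = 4.5
x_3 = 6
y_3 = 8
z_3 = 7.5
r_3 = 1
x_4 = 4
y_4 = 7
z_4 = 6
x_5 = 6
y_5 = 9.5
z_5 = 10
y_6 = 4
z_6 = 7
r_6 = 2.5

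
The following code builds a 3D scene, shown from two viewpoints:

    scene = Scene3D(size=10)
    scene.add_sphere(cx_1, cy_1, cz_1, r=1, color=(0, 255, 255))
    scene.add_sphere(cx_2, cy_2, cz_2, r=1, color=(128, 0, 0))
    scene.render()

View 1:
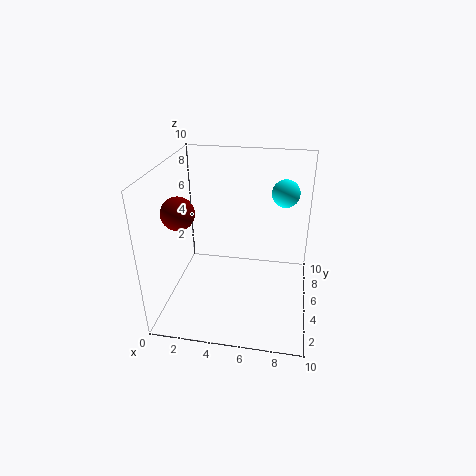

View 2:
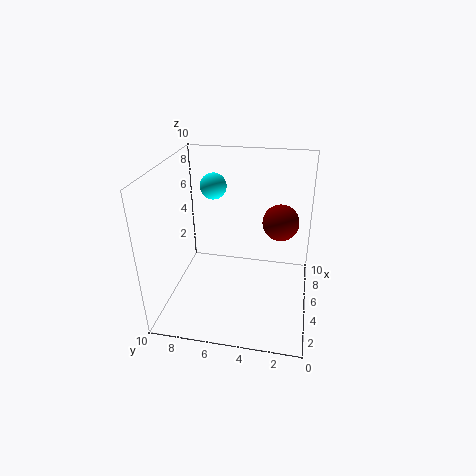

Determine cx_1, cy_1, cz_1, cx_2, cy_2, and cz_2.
cx_1 = 8
cy_1 = 7.5
cz_1 = 7.5
cx_2 = 2
cy_2 = 2
cz_2 = 8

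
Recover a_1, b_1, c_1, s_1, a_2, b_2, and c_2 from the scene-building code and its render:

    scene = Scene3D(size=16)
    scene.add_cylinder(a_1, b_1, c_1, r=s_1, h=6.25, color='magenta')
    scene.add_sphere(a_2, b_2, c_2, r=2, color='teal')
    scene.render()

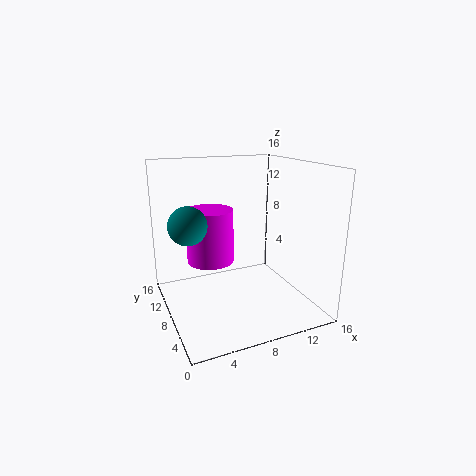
a_1 = 5.75; b_1 = 11; c_1 = 4.5; s_1 = 2.75; a_2 = 2.25; b_2 = 7.5; c_2 = 10.25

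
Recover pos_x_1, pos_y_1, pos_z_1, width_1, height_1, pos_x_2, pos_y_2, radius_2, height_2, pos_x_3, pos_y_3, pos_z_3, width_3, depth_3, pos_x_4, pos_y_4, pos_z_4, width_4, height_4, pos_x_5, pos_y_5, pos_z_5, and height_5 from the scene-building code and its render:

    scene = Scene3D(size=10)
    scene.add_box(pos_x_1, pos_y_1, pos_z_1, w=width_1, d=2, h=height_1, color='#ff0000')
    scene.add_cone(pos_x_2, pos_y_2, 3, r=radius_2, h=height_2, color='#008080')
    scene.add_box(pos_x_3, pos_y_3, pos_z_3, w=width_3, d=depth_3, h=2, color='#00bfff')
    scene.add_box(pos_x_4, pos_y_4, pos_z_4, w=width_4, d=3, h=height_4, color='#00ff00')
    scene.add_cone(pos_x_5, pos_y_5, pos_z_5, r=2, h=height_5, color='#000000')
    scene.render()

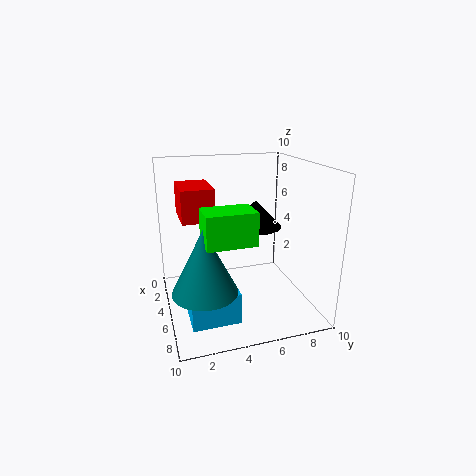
pos_x_1 = 4; pos_y_1 = 1; pos_z_1 = 7; width_1 = 3; height_1 = 2; pos_x_2 = 8; pos_y_2 = 2; radius_2 = 2; height_2 = 4; pos_x_3 = 7; pos_y_3 = 1; pos_z_3 = 1; width_3 = 2; depth_3 = 3; pos_x_4 = 7; pos_y_4 = 2; pos_z_4 = 6; width_4 = 2; height_4 = 2; pos_x_5 = 3; pos_y_5 = 7; pos_z_5 = 5; height_5 = 2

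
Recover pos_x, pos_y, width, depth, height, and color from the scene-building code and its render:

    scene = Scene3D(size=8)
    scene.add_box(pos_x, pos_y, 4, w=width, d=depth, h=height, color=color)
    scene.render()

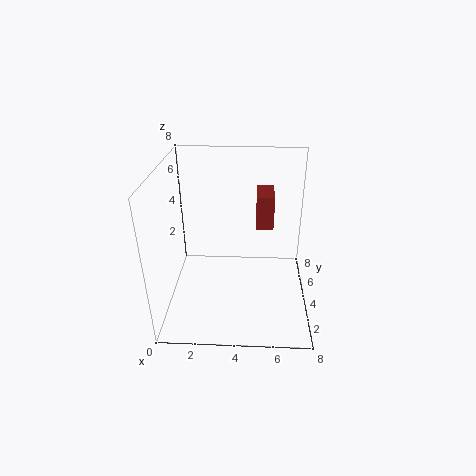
pos_x = 5, pos_y = 5, width = 1, depth = 2, height = 2, color = 'brown'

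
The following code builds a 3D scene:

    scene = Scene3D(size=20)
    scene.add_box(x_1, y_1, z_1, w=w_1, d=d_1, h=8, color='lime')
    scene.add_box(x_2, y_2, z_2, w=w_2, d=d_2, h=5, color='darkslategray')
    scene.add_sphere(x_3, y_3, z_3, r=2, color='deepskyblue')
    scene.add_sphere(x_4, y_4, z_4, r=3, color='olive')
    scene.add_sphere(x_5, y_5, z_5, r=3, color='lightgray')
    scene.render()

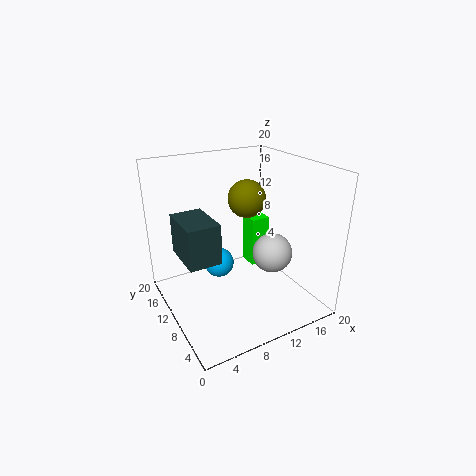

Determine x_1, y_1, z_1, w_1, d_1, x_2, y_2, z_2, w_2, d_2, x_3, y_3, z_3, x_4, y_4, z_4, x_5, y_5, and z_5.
x_1 = 15, y_1 = 14, z_1 = 2, w_1 = 3, d_1 = 3, x_2 = 1, y_2 = 5, z_2 = 10, w_2 = 4, d_2 = 6, x_3 = 7, y_3 = 10, z_3 = 7, x_4 = 15, y_4 = 16, z_4 = 13, x_5 = 16, y_5 = 10, z_5 = 6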